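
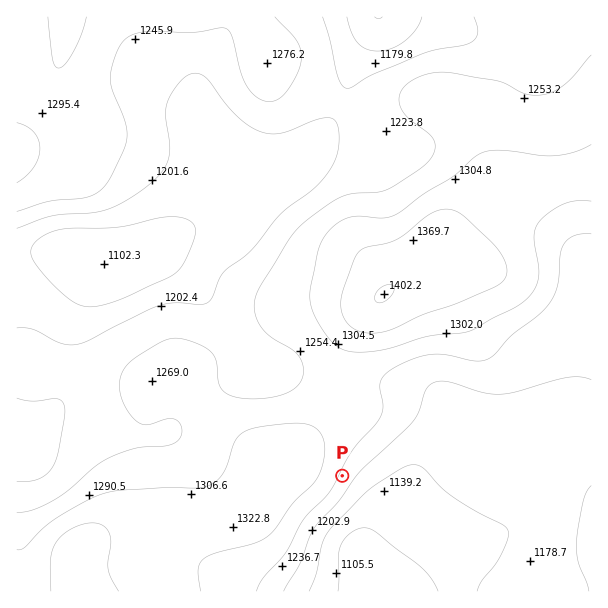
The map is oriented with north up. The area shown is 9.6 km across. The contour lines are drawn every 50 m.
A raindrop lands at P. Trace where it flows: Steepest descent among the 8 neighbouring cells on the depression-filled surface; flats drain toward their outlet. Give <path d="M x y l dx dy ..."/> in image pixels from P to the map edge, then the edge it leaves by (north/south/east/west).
<path d="M342 476l27 27 0 67 6 11 2 10"/>
exit: south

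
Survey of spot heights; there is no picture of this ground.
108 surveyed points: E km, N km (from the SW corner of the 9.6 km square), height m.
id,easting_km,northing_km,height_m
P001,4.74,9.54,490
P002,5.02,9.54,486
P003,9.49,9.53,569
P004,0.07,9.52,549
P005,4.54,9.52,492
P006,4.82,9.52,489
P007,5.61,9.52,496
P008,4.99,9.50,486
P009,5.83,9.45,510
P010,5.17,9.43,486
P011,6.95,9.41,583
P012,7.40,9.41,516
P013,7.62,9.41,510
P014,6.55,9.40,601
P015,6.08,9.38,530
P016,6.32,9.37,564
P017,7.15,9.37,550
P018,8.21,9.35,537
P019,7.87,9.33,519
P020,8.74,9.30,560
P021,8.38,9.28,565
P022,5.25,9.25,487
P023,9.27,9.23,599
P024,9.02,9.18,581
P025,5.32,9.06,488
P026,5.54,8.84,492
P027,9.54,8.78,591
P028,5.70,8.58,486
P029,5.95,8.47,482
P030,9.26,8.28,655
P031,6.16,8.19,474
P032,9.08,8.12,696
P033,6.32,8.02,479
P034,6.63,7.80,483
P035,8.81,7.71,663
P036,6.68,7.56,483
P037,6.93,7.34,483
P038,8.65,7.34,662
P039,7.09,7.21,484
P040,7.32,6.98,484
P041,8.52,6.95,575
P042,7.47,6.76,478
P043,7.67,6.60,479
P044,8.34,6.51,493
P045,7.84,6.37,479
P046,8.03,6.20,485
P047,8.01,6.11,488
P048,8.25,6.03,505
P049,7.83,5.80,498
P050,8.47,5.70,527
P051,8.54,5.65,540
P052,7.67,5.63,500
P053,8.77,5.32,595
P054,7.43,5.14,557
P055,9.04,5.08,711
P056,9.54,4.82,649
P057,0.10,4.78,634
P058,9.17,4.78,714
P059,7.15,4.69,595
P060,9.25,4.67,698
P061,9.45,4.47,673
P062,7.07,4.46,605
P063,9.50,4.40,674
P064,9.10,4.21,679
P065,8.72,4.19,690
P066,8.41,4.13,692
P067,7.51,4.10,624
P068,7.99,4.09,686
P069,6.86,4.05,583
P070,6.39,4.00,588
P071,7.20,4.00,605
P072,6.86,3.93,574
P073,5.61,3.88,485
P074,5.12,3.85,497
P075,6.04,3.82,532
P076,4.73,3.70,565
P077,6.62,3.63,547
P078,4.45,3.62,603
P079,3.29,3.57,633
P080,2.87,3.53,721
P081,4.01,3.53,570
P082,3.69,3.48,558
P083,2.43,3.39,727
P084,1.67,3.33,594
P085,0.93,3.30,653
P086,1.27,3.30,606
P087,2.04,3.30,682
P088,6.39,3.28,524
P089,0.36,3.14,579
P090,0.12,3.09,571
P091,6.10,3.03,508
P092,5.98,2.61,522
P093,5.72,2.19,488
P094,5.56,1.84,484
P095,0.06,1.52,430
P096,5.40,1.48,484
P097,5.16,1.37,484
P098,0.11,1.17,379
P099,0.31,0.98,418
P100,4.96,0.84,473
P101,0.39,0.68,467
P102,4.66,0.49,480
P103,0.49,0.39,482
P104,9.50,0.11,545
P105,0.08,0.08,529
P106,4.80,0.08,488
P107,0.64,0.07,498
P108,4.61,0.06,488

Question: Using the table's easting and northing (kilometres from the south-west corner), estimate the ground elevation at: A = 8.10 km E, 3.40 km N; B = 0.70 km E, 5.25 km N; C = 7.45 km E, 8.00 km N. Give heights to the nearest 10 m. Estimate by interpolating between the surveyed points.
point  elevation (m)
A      610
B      660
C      520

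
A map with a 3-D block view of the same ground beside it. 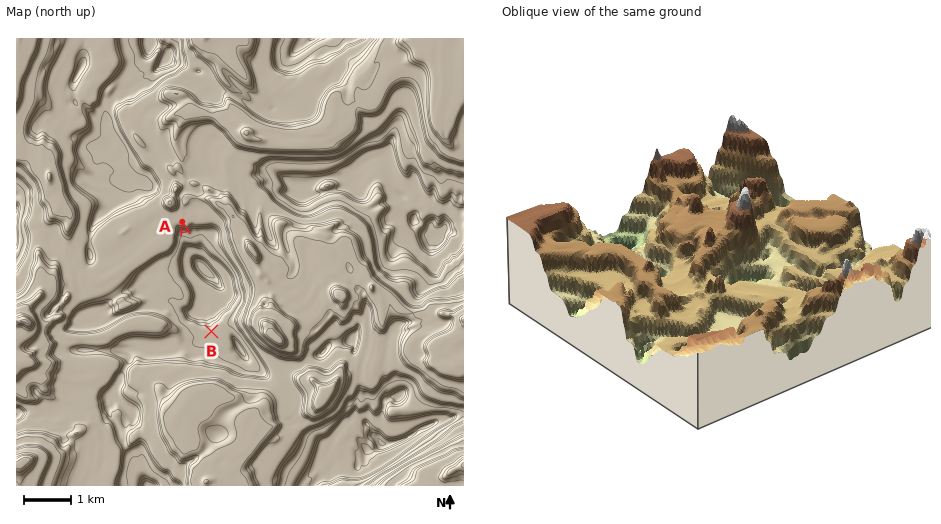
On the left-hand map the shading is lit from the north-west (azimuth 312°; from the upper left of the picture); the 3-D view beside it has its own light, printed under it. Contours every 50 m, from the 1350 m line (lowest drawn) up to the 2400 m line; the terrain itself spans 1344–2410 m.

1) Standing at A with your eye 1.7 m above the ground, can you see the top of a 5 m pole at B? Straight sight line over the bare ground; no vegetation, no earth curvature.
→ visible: true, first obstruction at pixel None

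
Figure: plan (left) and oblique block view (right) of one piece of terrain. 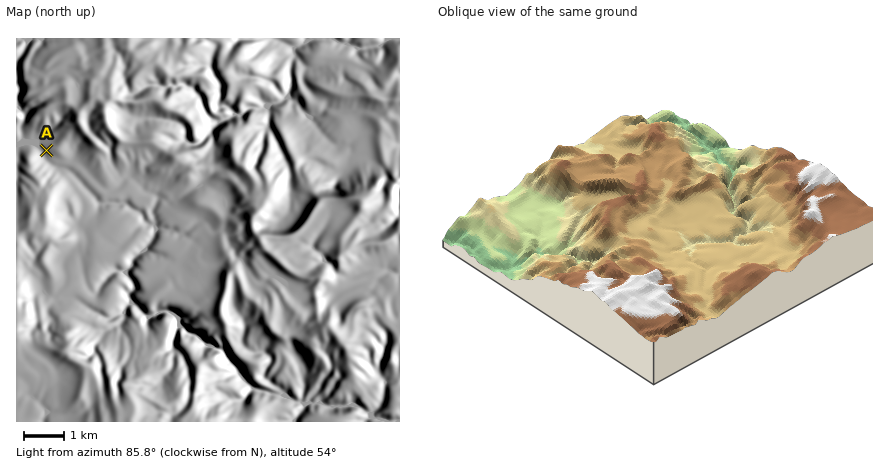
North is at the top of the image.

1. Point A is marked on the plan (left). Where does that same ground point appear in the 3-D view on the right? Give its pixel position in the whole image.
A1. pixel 704 303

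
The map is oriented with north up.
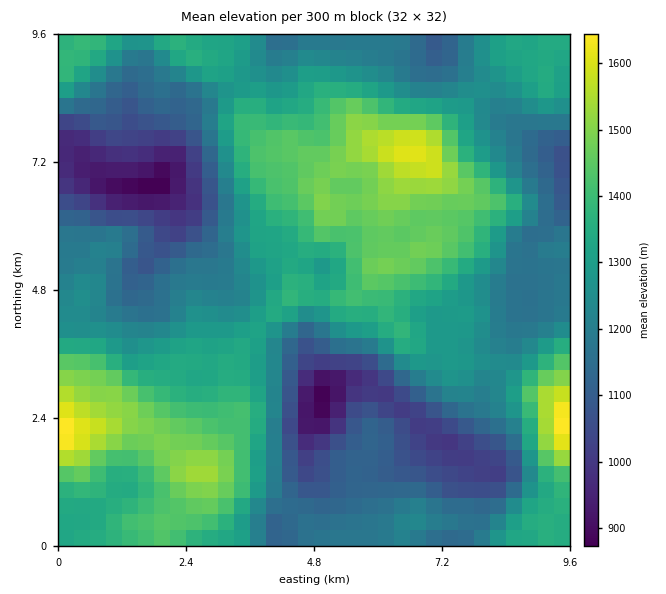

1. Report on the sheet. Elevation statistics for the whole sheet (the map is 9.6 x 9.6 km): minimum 860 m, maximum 1670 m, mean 1260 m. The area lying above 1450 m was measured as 13.1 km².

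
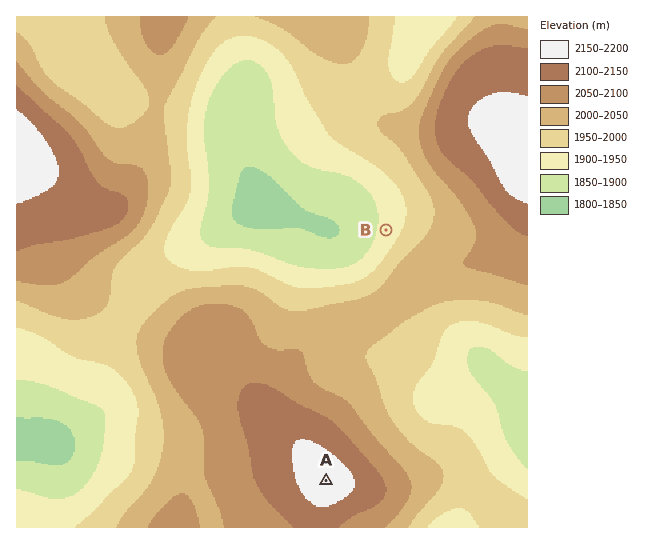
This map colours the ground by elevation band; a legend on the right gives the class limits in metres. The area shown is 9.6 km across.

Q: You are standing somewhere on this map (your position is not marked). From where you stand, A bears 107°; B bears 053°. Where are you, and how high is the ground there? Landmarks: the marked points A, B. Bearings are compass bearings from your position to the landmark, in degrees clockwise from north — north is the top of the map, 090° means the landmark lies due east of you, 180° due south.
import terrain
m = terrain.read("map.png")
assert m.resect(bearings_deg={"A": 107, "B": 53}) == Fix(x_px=132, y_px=421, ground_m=1940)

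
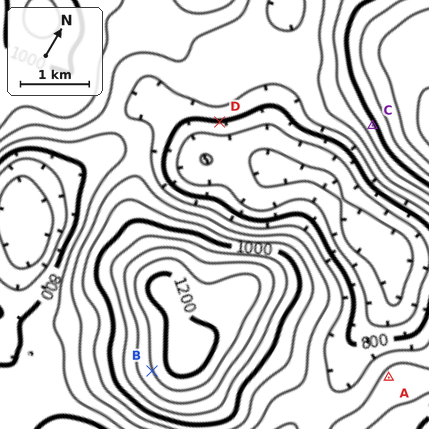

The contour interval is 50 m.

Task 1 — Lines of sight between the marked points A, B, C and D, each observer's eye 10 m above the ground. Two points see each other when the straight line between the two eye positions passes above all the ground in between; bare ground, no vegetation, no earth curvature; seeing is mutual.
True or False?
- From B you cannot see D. True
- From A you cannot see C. False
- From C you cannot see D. False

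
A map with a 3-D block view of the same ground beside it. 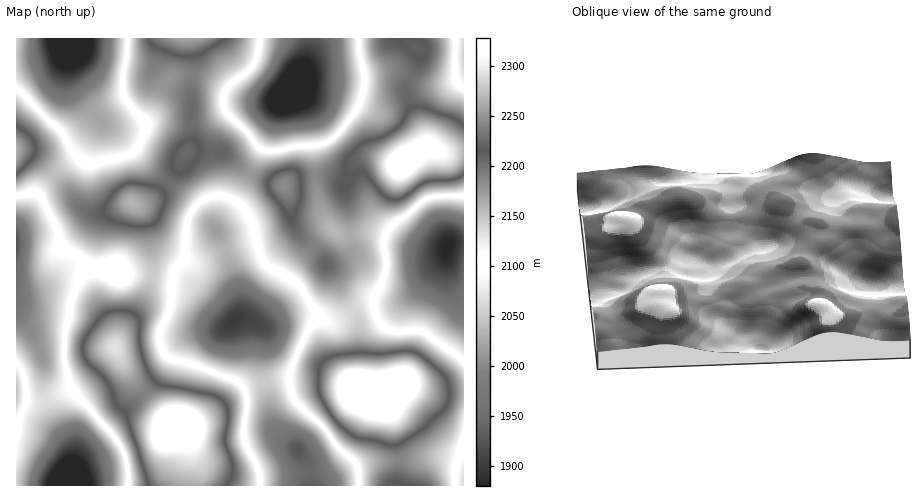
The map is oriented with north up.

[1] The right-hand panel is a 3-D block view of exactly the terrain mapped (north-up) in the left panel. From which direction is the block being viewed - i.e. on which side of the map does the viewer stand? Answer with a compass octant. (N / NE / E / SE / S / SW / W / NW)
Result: E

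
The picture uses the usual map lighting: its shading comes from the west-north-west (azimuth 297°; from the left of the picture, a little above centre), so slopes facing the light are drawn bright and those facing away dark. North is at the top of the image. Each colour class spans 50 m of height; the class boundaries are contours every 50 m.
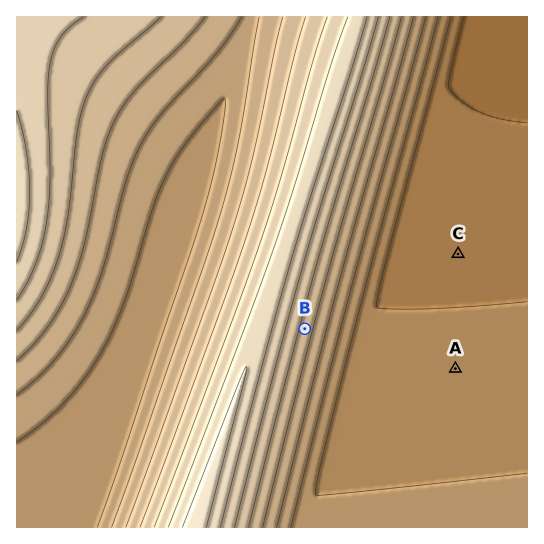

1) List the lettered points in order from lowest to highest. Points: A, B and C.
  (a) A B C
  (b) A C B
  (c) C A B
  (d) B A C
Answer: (c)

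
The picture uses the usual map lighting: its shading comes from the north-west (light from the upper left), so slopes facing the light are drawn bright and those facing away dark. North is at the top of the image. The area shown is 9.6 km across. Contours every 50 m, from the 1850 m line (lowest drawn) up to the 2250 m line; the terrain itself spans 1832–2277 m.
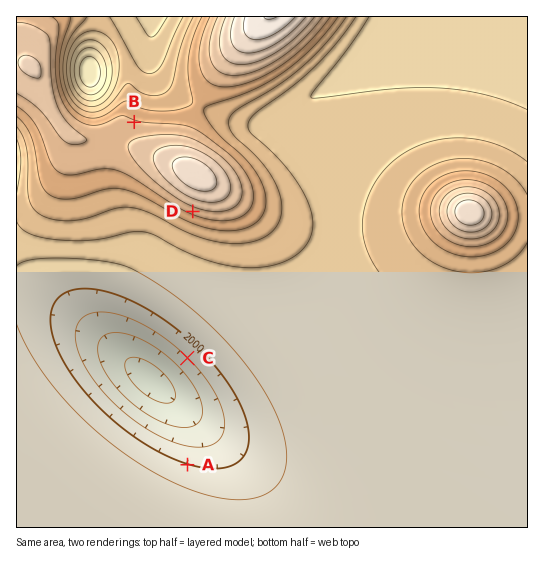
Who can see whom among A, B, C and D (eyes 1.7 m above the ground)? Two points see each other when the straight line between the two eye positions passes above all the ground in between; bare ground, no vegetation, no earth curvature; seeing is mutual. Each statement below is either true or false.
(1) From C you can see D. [false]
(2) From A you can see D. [true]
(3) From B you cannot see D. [true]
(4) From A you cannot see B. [true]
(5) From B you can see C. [false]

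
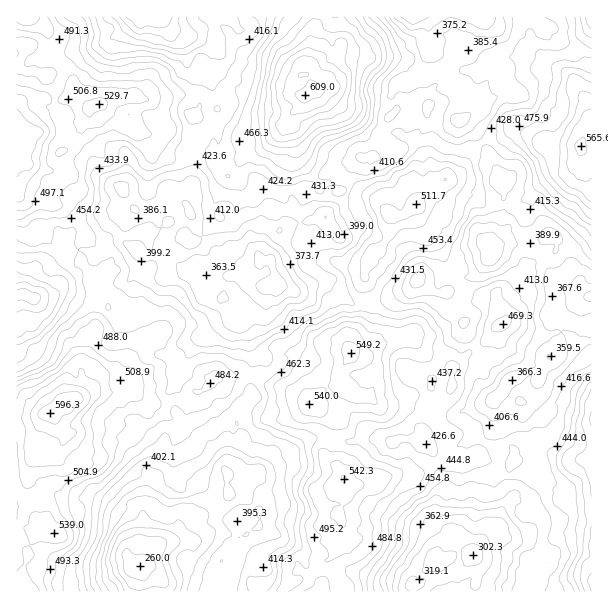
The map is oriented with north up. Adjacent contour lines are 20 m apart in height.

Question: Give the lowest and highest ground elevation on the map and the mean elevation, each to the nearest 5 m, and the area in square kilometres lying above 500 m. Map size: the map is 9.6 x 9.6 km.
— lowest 260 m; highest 610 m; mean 440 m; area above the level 15.1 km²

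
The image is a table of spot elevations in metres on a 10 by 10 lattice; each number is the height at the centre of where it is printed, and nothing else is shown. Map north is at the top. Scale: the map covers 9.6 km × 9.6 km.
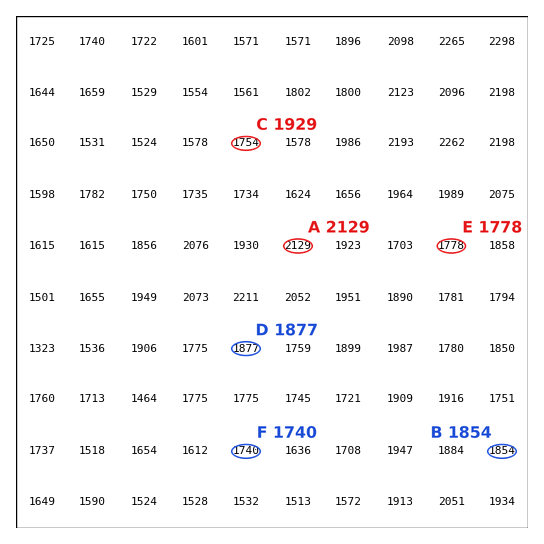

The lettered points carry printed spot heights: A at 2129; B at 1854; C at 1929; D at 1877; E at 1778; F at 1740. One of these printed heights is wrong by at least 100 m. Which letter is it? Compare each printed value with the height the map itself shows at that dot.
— C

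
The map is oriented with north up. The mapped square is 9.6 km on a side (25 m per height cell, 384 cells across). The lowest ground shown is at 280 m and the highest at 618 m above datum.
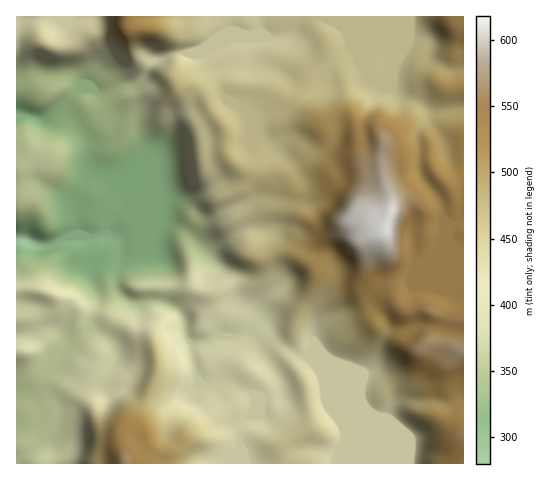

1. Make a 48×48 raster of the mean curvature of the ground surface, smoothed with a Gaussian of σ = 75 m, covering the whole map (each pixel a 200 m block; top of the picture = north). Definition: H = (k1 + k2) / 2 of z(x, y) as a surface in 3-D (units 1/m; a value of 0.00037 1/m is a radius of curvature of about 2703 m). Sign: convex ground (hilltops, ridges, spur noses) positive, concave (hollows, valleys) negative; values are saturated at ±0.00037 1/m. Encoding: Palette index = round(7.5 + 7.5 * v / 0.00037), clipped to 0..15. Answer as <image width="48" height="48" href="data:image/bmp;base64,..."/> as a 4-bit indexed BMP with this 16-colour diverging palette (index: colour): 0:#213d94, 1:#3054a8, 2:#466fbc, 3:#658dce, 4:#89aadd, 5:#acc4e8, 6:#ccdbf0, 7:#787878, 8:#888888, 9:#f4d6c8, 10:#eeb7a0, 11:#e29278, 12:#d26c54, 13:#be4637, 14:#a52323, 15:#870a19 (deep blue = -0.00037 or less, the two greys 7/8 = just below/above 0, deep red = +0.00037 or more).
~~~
<image width="48" height="48" href="data:image/bmp;base64,Qk32BAAAAAAAAHYAAAAoAAAAMAAAADAAAAABAAQAAAAAAIAEAAATCwAAEwsAABAAAAAAAAAAlD0hAKhUMAC8b0YAzo1lAN2qiQDoxKwA8NvMAHh4eACIiIgAyNb0AKC37gB4kuIAVGzSADdGvgAjI6UAGQqHAGrJiH3Vv8dliVElZ3VniJqVd3h3dyXKeIZmVBXHzpaZvKZWd2aKp1VmV3d3dyKbqZhlVRPJ23i1a/24d3iqupiaV3d3dxCM3Hd3ZjXZ2nrVXPyGVomGebzbV3d3dABZzXh3ZUj677vEabl3ZWZWdou2V3d3Qmq6mYh4ZErlju2iJVRpmXdndntzd3dUOe/ZZ4h4VWqhF5ukIjV3iod4ZZxGd3WJRoZDNGZ3eZdjIirnU0Z3eHZ3RbxHd3W7ZWhnhHd4mXdmdif6dkVmZniXRcxXd3WKiIiJhXd3d4h3iWTummWHZ6uVSNhXd3RFZ3V7pXdVZ5mGRWXPiVaoialke5V3dUMiWKiLuO2FVnioQ2bfZ0mpmYdWqGd1RGYxXP13m/6oZWmoM3j+ZhZ4iHZodnZVmZlTrv+4q0V5ZWd1Rpr8VTZUVWZ2e5NHupqkiHzZdWZmRYZWm7rbcl2mZ3ZkjqNHiIz1IxRURcuZdZdry4atwiyoiIdTXMVFZnu0e1SarGdpt7t7uESGIVmpdmZVasdmU1lmz877dkRr/upHgQAQFne7dEVXiLpoiJdp2Gh0Rc7//9UnZe7LvNzOyHh2RJx2ethopUVWZ5q5VVI5e//9u+p5qYiXMF6mV9pVdXd3d0Z2IUVXVVVDFNp1M1eHQW7HNLtVZGd3d6mahWd3VFQyBLhBKe/IeM2mEZt5xkd3d8hpupiZdndlSbUQf//LzadjFsqM5Udnd1AAJnaIhoh1bJMhWrl3iYeGXfqu0jp3dwB6U0RVVoh2eVRnZGVDRneaqqq/wBqWeYW+p2eXaIh2Vnd96VRDNFmL/IiewBh1d8erd3iYeIh2V7U2rKmIiala/qmN9SqVdtq4VniId3h3VnW7VWiqmHMSbsl6922Ul7umRXiYd3h3UyS/2WRmZnZSOshZyKozt5h1VniHeId3Q1ZViqd4iYeIZYdrp5MZ1oZpl2Z3d3d2RK+0NpmqqWWKdYiNdTCPpriLyEVmdnd2NJ/Xi7mJqGeaZqisdxP7RpmaylV4h2Z1I5+43HdlVXiIebeqiiTVKImb23V5qXVUEo+Z10Z1RoZVarWbqzXEOKuaqHZnipVDEo53t1d2VmV2OcOvuTfEWcx1ZmaIeZZmE6xo2Gd4hmi5N8XfuDeXm5YUdmiYaIabNNpsx3doqavKV7n9q5RJqgAjZ3mXZ2SNZIardXdmZ5vLrMSraLUkREnZNZuYiHRcyVa3Vmd3d3iHncIDI2NFQ4nNpWdVerp4/3i2Z3eJmHVEWGMjNGaLuZmaykVGUiaI78qHm6qqhndUaFVnVZm9zFZTRURWZTAv+phmeHd2Zoh2iGiHZonLZjMSIRMyNsga7XeHZlVmeal2iGeHdph1M2da2oUiKPkABTRpmHeIiJiYd3d3dYhYqG7///tzHOACIiRWeIeJh2erdnd3dldGt138ic7Wn/i/66lGdmZlVVabh3d3d1USqlnGNIqn////2JqGZndndmiYZ3d3d1VI3ERmZlQAn7ZnRGiIiJh5mXh2d3d3d0au6Q=="/>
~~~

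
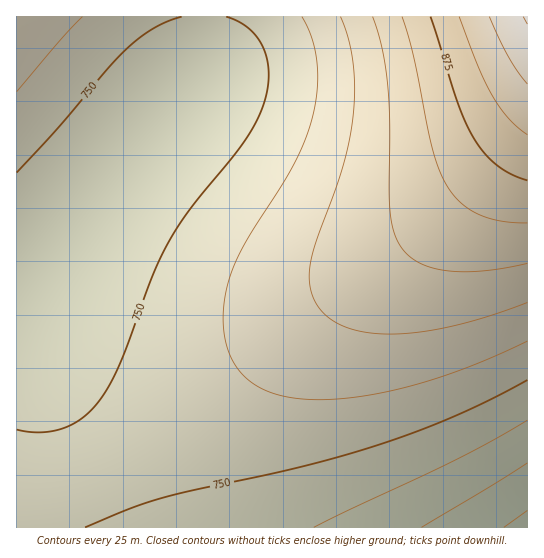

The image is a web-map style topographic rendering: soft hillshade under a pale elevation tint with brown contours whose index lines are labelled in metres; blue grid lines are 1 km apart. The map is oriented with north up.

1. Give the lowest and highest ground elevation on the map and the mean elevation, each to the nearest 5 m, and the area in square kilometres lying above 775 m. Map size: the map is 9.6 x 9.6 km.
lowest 665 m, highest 955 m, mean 775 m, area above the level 33.9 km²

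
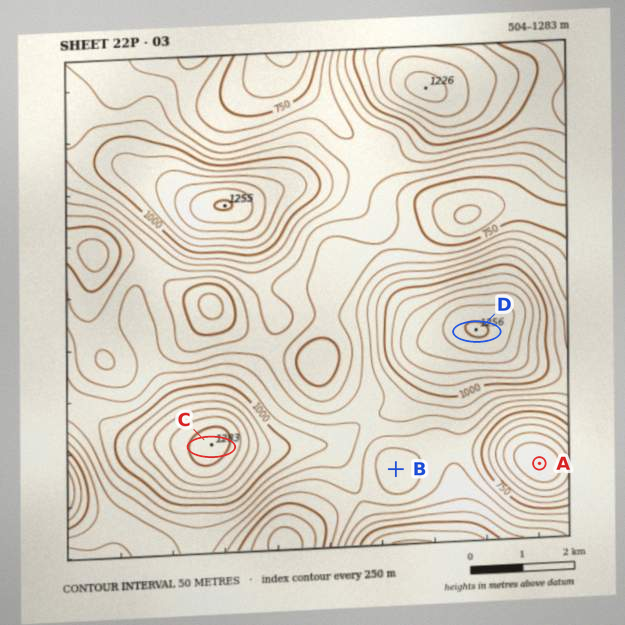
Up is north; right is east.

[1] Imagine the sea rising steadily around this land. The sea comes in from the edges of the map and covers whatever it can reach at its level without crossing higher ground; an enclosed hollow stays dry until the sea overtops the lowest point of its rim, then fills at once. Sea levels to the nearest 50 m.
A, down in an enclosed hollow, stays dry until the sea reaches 600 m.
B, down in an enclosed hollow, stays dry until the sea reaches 850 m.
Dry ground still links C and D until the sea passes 900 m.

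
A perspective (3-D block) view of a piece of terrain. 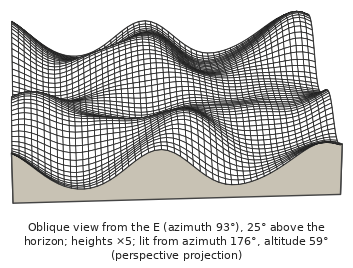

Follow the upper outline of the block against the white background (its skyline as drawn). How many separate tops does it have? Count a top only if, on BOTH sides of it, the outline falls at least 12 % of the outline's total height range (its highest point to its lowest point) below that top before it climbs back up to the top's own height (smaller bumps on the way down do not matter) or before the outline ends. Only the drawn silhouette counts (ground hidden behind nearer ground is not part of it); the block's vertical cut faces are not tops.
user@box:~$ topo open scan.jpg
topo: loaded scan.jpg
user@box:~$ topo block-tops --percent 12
5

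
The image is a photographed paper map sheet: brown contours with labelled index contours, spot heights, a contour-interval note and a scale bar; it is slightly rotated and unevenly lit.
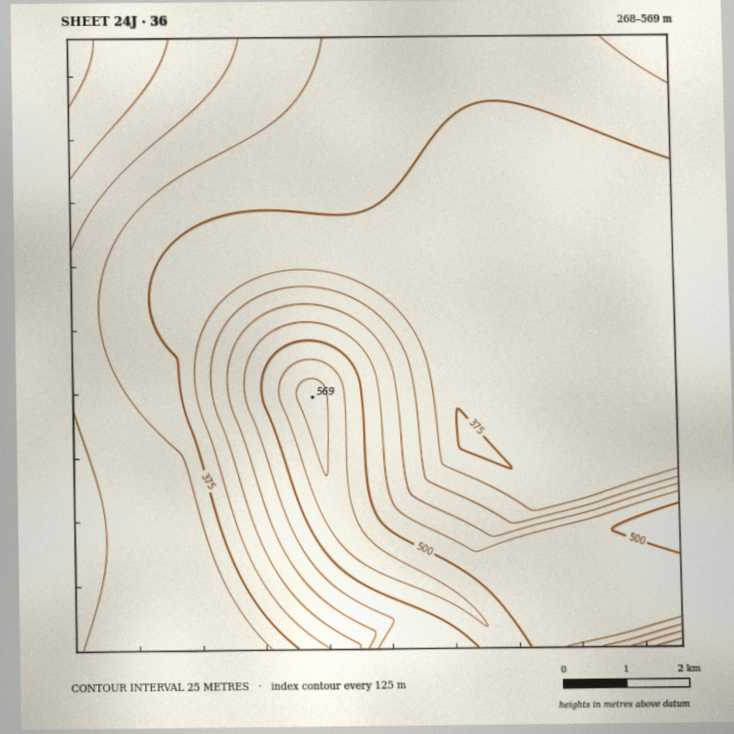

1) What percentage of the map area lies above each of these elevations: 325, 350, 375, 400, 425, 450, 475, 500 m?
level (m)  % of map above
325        94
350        80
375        62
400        30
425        26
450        21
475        17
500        8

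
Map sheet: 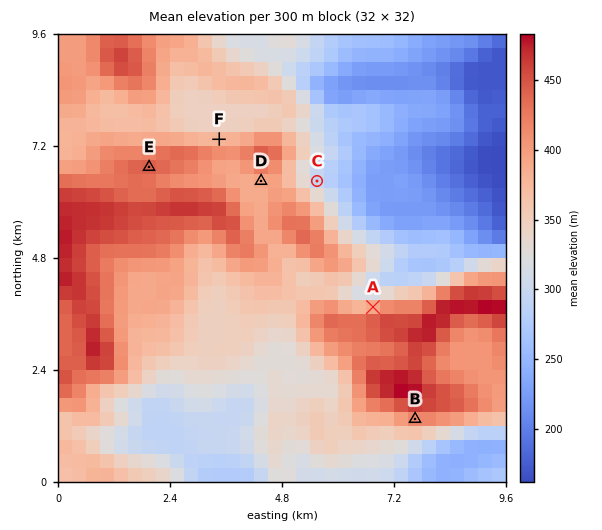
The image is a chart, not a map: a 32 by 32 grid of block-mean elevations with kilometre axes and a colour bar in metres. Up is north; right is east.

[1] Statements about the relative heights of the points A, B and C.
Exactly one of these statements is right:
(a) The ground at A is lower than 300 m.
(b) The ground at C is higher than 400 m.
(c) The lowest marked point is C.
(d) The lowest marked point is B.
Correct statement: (c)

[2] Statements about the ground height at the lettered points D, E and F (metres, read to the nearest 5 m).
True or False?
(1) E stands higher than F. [True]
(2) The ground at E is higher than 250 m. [True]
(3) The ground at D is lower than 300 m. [False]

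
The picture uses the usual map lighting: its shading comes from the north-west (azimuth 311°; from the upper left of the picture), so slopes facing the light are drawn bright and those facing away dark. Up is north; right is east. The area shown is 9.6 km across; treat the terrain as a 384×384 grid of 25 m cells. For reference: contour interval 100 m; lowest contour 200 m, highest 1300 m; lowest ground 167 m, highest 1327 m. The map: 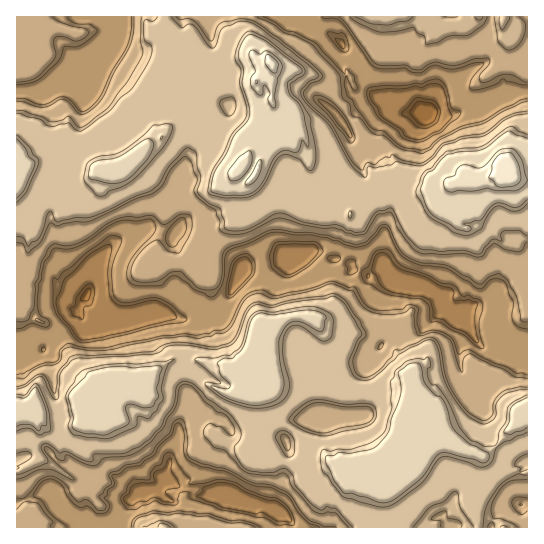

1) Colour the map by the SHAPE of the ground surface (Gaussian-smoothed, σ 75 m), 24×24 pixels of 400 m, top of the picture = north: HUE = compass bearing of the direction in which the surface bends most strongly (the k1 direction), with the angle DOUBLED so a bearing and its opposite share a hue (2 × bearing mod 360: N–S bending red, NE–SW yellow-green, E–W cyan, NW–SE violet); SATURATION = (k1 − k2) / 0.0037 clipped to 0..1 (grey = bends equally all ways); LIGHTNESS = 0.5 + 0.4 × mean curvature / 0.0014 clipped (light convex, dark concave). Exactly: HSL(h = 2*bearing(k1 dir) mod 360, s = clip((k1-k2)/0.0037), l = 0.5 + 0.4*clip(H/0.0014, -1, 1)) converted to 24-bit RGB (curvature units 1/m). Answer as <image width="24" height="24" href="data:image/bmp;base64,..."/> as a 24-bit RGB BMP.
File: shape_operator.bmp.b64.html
<image width="24" height="24" href="data:image/bmp;base64,Qk32BgAAAAAAADYAAAAoAAAAGAAAABgAAAABABgAAAAAAMAGAAATCwAAEwsAAAAAAAAAAAAAx4+0V9eYZx8wiFIlJth6Ieb5ldCQ0kCkXWXZc8DOnJ5AhDwZLwQW3iAjS6fNdOO9pZk9aY4zwn6MO2kiWB0+4vC+BqyGoBebev8FKwsZ1yIxpPXDxNYXCSsIS14JvIgHgXEBLSEGLxEEaEYULUp8nt+sjkjO3G5Nga/W3a/kH5M4i2O9MYu2vqyJtn4iVSoM9mmtF1qvOvyIl4sl4igroDYeGbFGWxo721g9ljKqnnq/q8XiDbHphceQnCfGl8KigYOIgnyD1qG/H5Z7e11KhWgr11U/RVrmVtEewgB55Rzj3XtzzzSc2J3VQaNqAiBw47nrVzXco+joiaShAkXdxlxWXezNa0/bvXjWqoCbhIGA2WS3QYTk0PD70h31mZAoUBuPT/rP6hbWcofcpnPfNNKo2ZeeAR8ycehnZOzQu0sSpJt6AG/KQv6bGmGc1XQ0gCGn21hahYF/g4h/ddyHOhqa0xP59oyduKjkJDn23BGNmZVzm557wyajwN2MDnDJgS4zZCIVm94goMAkjcgZWzkSUEYbe4ENBjQDZNYuqZOEk7iUcdC1OxA2Jh6D9NHk8Ia1UwCFqeKAxZaujXSUgn2a2tKOgQ2FFk6wboH8m8PanY+1lbPhbUvDkZ3Wmr7bl5LzPzWqwc+Ld91wZB9fhF6AJJ5WPsVcFlAUowC4lN6hm8Tjta7inpjg9s7sYyDXQFrlsdX1tILBi5SActk0cF98gYR4idpCDSYmQlHM8+PY1JRqFhFnrt7iU8njZj4ejJBoHVA8SP88Tmw9iGhdlnJjqUquvq/hdKPSUjmA4y+GtqKFsqgcc0Zajr812pV9Hl9pIHo7Or0c9tXaFz3SoQAboWA/g39uJdlAcfvEI2WzdTshRl0fQF0aW3ceUy0GZlsYFUwaYUih89jj9o//Nmvz1vXxb9fDVyfliovWhOxMJoAMbB0ghw96r6hz2TRy1uOwcJUgZy8RJwiYzCRf3dwmUGAUSd6CkW05D7s9GKPFo9x7Xk+gt6DS4Xa12outH0F7Lbib75GlpxePlCQ1FGwXkbVDy85E2b+RlyyfTI4oB2uygEnV52Cif+PYFCJEjOHOxO2wADEz9KAOD6ZysmIXhaMetU8lt8MYOxYSLxsEdjYMkZYq1u+eDCFDhtqHzKM8TiGE3WU8FEwuJKCxb4jgyZjHioD7g52P5al4CA8ryv+MHCQPFk8O6VosbSwW+NkXKQonwYmMg6tUKr9PiMojLGylcJM9zemHJRqwwXrcx3SUBj4pI48p/c1SChYpzJOF5CFnv4dXYpYdWRokWFUkZoQdsYBGTt9FDQtnruKzkJLU4za3auhoIUXczinUaZt18RjolU7b5HGBOpF5HbQ0GOpLEB+oc80numojxrLc1JrkPk/ZqLzloq3fpszp5obJBkR4es1t0CBkn9rX4qu2FCZFT8wdHY1vcG2VkXeSrENPzl1iIrzDIaE2Xm+UtQ/Z7NeNysYhHYo6eHydiHp4d4N4dpVnmHKdfY3FTyaNu9yUq2Q1mJQ0xRuXreCAxEfcNF5zUlyC16HqxLXiWJrb36RjFEBEGmN55Jvc1qXp5pahLVdfpmtEYpaEfciqdlPeppDHI5Do3Y/vpZrxqp3z0LXrzezve7neaDeKcYiFI6o8Qx3A9rjjz1bZaR3MJtGKHnVt4saf02Kabhmoje6XQ3KnEoXuPVsjYuBXPVuROTeX0rXnbTW334jM42CUoCpqdpzUjLLaxHDckG96ImYv86avZjTPb4aSNHR75IhwmWxxj4OYqNKLaerMMwAziva2tMt5HWRbLGRusbNacFCcvnKR46lxmrzYqSeep+RMGiVZ4Yauk32NaYpQr1NeZomFNqJFOhAl2KJaZsSEpOjJMwAZaP+LrMAvaBQbSDwNHyYNt80LQ2ocGmcc1X6GODgAGkYPlkojIlFOjMA804Kaj4OAY3mAtnhxplmpMB+z4PKafeslLQwGAffLjeMPpwc5nHsf0CNWF3OBbtxp4UVxOWYlNToDy7LdL9yoTn90aIKAH6Cvlkinx4+IdICCqJ5vcWCKHCV/9eGussL8z9P7bZjupiuxnRZd3EthqW7mIzDTgeIuAF0n94XGg7PSaX+C0Z6FeRlAMoo/JFpYsStwvdFvd4uMecaejx3EYb3jvvfIpVqSyjB/r1UjMwAof+V0opZddVmK02RQSZk/V2XSwS6nU9RBS0R+cNGwcrj49k33VliGJUaM8N/Wab3Y3zZWGsjBgOzFuJl4jid3aBoTaBAIXSiVvd1QYcyeNaKHm9rclXLg5XdIDKPoqcnm"/>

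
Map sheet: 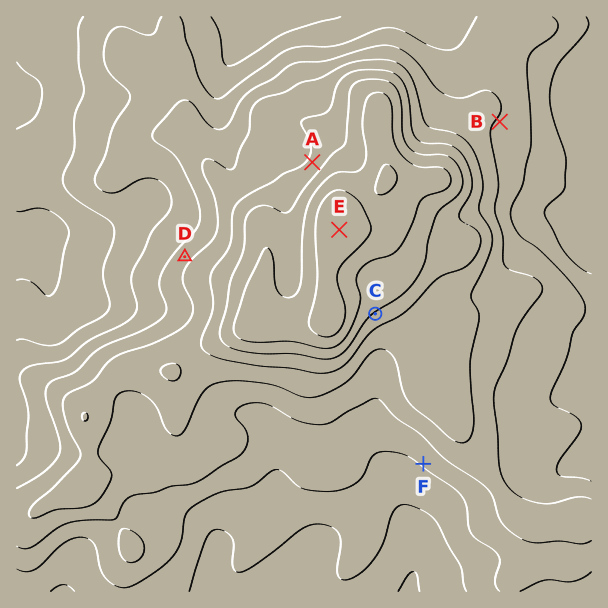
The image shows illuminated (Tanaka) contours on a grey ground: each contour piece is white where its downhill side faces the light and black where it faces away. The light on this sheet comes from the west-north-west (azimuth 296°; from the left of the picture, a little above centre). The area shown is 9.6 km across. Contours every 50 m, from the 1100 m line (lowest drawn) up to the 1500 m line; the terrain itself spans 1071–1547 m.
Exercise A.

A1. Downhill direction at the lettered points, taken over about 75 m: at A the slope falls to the NW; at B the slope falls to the SE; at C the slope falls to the SE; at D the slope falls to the NW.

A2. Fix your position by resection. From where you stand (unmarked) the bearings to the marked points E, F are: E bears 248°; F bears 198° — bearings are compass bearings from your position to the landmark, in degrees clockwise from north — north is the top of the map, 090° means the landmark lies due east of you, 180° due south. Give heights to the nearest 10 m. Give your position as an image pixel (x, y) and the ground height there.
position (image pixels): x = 523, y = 155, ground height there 1210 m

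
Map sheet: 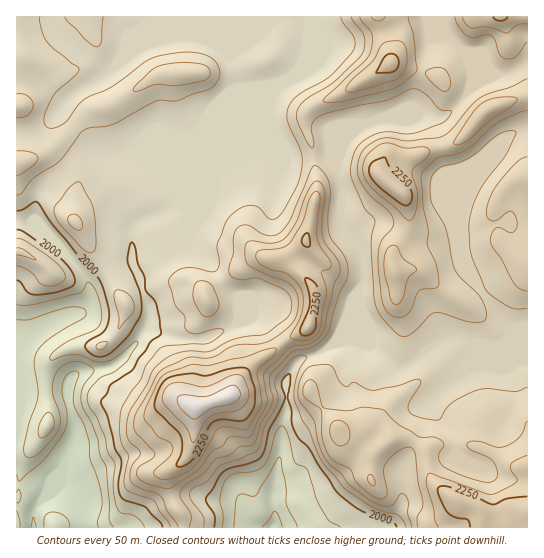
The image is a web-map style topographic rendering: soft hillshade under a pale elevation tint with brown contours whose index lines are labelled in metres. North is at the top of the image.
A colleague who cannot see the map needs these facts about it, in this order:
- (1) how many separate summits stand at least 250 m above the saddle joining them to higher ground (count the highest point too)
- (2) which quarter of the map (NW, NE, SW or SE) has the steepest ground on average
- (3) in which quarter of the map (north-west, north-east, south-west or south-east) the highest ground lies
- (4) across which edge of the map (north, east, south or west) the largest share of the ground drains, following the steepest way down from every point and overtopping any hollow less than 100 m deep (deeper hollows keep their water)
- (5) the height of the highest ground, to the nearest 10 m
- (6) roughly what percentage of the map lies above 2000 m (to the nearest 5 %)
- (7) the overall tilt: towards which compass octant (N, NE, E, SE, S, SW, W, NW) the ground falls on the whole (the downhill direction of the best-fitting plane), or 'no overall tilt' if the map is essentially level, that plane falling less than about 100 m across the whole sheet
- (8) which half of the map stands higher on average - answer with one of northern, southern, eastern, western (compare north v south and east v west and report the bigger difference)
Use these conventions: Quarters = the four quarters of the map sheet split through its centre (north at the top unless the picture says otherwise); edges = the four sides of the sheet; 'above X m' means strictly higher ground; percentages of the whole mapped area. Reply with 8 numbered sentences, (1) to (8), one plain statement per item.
(1) There is 1 summit with 250 m or more of prominence.
(2) The steepest ground, on average, is in the south-west quarter.
(3) The highest point lies in the south-west quarter of the map.
(4) The largest share of the runoff leaves by the southern edge.
(5) The highest ground is at about 2380 m.
(6) Ground above 2000 m makes up about 85 % of the sheet.
(7) The general tilt is down to the west (the land rises towards the east).
(8) The eastern half stands higher on average than the western half.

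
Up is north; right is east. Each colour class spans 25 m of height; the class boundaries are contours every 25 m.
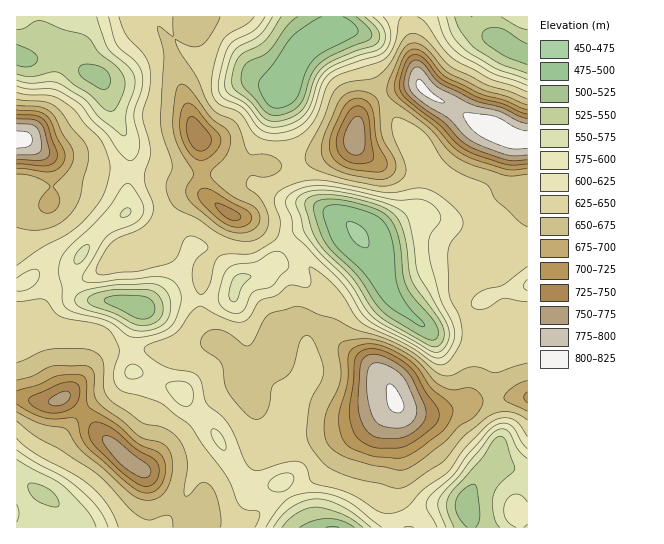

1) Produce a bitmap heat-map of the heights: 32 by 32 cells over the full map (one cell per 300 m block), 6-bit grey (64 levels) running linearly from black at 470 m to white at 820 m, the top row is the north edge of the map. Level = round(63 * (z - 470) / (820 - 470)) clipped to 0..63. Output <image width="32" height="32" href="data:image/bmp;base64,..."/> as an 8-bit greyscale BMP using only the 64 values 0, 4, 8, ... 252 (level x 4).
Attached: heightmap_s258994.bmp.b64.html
<image width="32" height="32" href="data:image/bmp;base64,Qk02CAAAAAAAADYEAAAoAAAAIAAAACAAAAABAAgAAAAAAAAEAAATCwAAEwsAAAABAAAAAAAAAAAAAAEBAQACAgIAAwMDAAQEBAAFBQUABgYGAAcHBwAICAgACQkJAAoKCgALCwsADAwMAA0NDQAODg4ADw8PABAQEAAREREAEhISABMTEwAUFBQAFRUVABYWFgAXFxcAGBgYABkZGQAaGhoAGxsbABwcHAAdHR0AHh4eAB8fHwAgICAAISEhACIiIgAjIyMAJCQkACUlJQAmJiYAJycnACgoKAApKSkAKioqACsrKwAsLCwALS0tAC4uLgAvLy8AMDAwADExMQAyMjIAMzMzADQ0NAA1NTUANjY2ADc3NwA4ODgAOTk5ADo6OgA7OzsAPDw8AD09PQA+Pj4APz8/AEBAQABBQUEAQkJCAENDQwBEREQARUVFAEZGRgBHR0cASEhIAElJSQBKSkoAS0tLAExMTABNTU0ATk5OAE9PTwBQUFAAUVFRAFJSUgBTU1MAVFRUAFVVVQBWVlYAV1dXAFhYWABZWVkAWlpaAFtbWwBcXFwAXV1dAF5eXgBfX18AYGBgAGFhYQBiYmIAY2NjAGRkZABlZWUAZmZmAGdnZwBoaGgAaWlpAGpqagBra2sAbGxsAG1tbQBubm4Ab29vAHBwcABxcXEAcnJyAHNzcwB0dHQAdXV1AHZ2dgB3d3cAeHh4AHl5eQB6enoAe3t7AHx8fAB9fX0Afn5+AH9/fwCAgIAAgYGBAIKCggCDg4MAhISEAIWFhQCGhoYAh4eHAIiIiACJiYkAioqKAIuLiwCMjIwAjY2NAI6OjgCPj48AkJCQAJGRkQCSkpIAk5OTAJSUlACVlZUAlpaWAJeXlwCYmJgAmZmZAJqamgCbm5sAnJycAJ2dnQCenp4An5+fAKCgoAChoaEAoqKiAKOjowCkpKQApaWlAKampgCnp6cAqKioAKmpqQCqqqoAq6urAKysrACtra0Arq6uAK+vrwCwsLAAsbGxALKysgCzs7MAtLS0ALW1tQC2trYAt7e3ALi4uAC5ubkAurq6ALu7uwC8vLwAvb29AL6+vgC/v78AwMDAAMHBwQDCwsIAw8PDAMTExADFxcUAxsbGAMfHxwDIyMgAycnJAMrKygDLy8sAzMzMAM3NzQDOzs4Az8/PANDQ0ADR0dEA0tLSANPT0wDU1NQA1dXVANbW1gDX19cA2NjYANnZ2QDa2toA29vbANzc3ADd3d0A3t7eAN/f3wDg4OAA4eHhAOLi4gDj4+MA5OTkAOXl5QDm5uYA5+fnAOjo6ADp6ekA6urqAOvr6wDs7OwA7e3tAO7u7gDv7+8A8PDwAPHx8QDy8vIA8/PzAPT09AD19fUA9vb2APf39wD4+PgA+fn5APr6+gD7+/sA/Pz8AP39/QD+/v4A////AERAQEBIXHSAgICEjIR8dGhINCgkLEhgbGxoUDAkMEhQRDw4RFRsfIiMiISIhHRsaGBMQERUaHR4cGBIKCA0SFA8OEBUaHyQqLCUhISAcGhgXGBkbHR8gICAcFw4KDRAREBMYHB8kLTMxKCEgHhobGxkZHSAhIiMkJCEeFw4MDg8XHB8hJS00Mi0mIR4aGR0fHh4fIiUoKiopJiIdFA0NEh0gIiUsMjApJSMfHBgaHyAgICElKi4xMjAsJyIcEw8XIiUnKC0tKCIgHx0aGR0gICAgISYrMTY4NzIsJyMcFxwqLjEuKiUhHx4cGBodHyEhICAhJSszOTs6My0pJyMiJSstMTEpIR0bGhgWGh8hIiEgICAjKTM5PDgvKCYmJCQnJCYpKicgGhcYGRodICEiISEgICEnMjk5NCkhISIhISMhIiMjIyAbGRseHx8gISEiIiAgIicxNTIqHxkeICAgICAgICAgHxsaHB4fICEhICIiISAiJSkpIxoQDxofICAgICAfHh4cFhESFx0fIB8eISIhISIhHxoSCgcMGR4fHyAfHhwYFBEMCAoSGh0bFxofISEgIB4YDgcFCRMbHR0eHxobGRQQDAoKDBMYHBgTFhsdHh4eGxEHBAgPFx0cGxwaFxgYFhgYFxYVFxodGhQTFRgbHBwVCgQEDBQZHh8eHRobGBgUFx0eHh0cGxwbGBcVFhobFQsEAgQOFhoeHyAfHh8cGhYUGh8fHh4cHB0dHhsZGhULBAEBBQ8WGh0fICAgICAeGxcWGRweHh0dISUlIRwWDwYBAQIHERYZGx4fICAiIyMgHBcUFhwfICMqLioiGxUMBAIDBg0TFRgbHh8gISIlJSIfGxYWHCAjKSwoJCAaFA0KCw4TFxcYGx4fICEhIiQlIiAdGBkeISQnJiIgIB4bGRkcHyEhHh0eHyAhIiIqLCokIB0ZGR0gIyclIyEhICAgIygrKyYgHh8hJCcqKzg2LiUgHRcXHCAnLSkkICAfHyIoMDIsJB4dISgvNDg5PDcqIh4ZFBYdIiswKyQeGhkbICgyNCohHiAnMjk8PT0zMCUfGRMRGB8jLCwkIBoQDhIaIy4yKCEhKDI5PD06NSQjHxoTDg8XHiMpJR0YEQgECBQgKCwmJCs2Ojo2Mi0nFxcWEQwKDRQdIiUhGRAJBAIEDxwiJCMoNTs2LygjHxsNDQ4MCQoOFR0hIh8aDwgGAgIKFRsdHyUzNioiHhgTEAkKDAsMDxQZHiEgIBwTDAoFAgQJDxQXHywrIRoUDgoJDAwMDQ4TGR0gICEhHhkUDwkEAgMFCQ4ZIiEbEw0JCAoPDg8QERUbHyAgIiMhHhsVDQgFAwQIEBkeHBcPCwsMEA="/>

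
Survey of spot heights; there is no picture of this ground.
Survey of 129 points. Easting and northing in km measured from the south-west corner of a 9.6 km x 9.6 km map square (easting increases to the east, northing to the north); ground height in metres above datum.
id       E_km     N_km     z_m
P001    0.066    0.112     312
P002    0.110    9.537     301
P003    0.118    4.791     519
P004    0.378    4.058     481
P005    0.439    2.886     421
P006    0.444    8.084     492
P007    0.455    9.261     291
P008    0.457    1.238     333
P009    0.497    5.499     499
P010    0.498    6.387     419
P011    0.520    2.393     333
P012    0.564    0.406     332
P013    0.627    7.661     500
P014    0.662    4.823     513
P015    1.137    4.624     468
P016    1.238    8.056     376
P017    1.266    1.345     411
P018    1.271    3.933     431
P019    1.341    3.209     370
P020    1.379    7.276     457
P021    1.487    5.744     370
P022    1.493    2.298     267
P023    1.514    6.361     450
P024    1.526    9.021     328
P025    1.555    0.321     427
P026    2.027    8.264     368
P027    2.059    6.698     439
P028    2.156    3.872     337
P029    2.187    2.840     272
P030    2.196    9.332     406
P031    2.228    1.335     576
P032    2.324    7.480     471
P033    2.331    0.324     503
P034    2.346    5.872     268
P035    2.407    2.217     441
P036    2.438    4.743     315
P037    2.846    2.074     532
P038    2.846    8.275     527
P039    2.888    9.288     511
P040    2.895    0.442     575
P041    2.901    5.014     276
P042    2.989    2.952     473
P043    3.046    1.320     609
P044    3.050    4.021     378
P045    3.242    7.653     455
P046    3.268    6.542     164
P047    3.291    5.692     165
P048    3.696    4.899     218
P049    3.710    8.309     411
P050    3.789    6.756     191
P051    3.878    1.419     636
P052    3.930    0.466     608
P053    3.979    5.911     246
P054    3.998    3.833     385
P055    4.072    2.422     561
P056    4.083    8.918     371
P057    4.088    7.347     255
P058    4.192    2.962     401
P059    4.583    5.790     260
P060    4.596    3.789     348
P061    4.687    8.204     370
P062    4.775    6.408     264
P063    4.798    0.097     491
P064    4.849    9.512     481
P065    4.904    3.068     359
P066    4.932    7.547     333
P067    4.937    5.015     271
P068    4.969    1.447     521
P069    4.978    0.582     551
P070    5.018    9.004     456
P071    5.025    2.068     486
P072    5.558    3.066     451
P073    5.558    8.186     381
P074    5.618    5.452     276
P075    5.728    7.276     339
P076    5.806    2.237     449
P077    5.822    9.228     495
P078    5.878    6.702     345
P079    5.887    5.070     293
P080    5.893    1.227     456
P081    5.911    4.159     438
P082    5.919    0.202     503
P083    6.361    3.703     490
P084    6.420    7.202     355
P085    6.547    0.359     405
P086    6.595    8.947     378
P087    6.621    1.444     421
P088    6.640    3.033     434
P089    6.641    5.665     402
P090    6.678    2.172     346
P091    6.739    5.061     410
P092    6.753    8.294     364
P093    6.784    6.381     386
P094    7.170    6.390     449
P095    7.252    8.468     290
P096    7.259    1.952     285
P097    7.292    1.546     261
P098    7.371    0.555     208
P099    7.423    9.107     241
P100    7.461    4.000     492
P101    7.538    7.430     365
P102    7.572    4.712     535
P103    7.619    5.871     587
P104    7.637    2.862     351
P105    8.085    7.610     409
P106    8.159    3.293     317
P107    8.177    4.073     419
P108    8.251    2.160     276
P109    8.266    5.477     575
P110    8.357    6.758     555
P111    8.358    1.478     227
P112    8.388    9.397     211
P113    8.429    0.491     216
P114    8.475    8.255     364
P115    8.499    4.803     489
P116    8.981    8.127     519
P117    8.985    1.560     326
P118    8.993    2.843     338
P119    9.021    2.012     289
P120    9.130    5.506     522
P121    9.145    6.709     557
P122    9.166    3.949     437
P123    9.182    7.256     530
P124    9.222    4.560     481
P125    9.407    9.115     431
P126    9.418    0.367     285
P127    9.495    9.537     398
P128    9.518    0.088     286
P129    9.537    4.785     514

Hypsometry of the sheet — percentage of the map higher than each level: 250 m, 93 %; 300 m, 81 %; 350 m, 66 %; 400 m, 48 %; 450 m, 34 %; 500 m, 19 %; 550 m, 9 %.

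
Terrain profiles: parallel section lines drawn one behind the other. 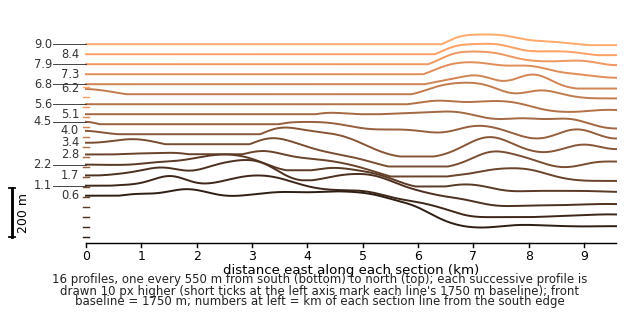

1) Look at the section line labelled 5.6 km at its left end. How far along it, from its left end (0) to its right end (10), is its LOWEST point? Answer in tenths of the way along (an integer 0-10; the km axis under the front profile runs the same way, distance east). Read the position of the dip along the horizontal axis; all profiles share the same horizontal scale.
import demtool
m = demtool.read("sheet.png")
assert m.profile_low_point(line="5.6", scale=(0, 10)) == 9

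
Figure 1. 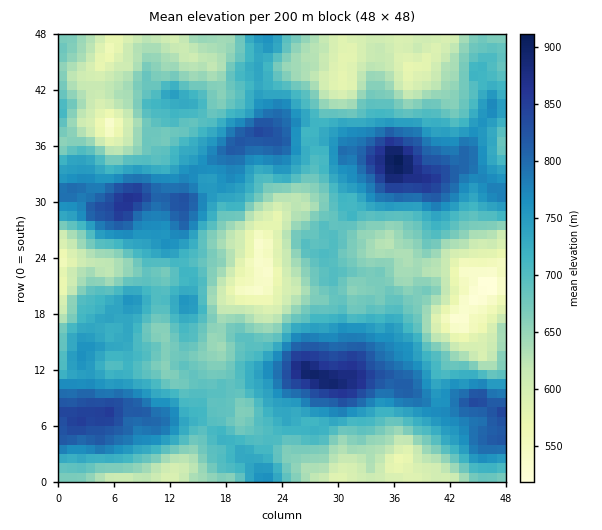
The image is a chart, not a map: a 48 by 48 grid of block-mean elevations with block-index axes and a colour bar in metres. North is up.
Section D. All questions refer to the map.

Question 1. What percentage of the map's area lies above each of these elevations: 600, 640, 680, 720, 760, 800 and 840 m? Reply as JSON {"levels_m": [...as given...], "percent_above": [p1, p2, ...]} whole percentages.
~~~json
{"levels_m": [600, 640, 680, 720, 760, 800, 840], "percent_above": [90, 77, 60, 38, 23, 12, 4]}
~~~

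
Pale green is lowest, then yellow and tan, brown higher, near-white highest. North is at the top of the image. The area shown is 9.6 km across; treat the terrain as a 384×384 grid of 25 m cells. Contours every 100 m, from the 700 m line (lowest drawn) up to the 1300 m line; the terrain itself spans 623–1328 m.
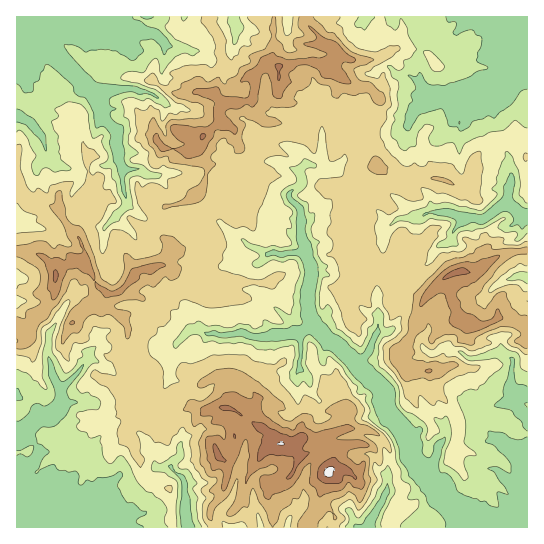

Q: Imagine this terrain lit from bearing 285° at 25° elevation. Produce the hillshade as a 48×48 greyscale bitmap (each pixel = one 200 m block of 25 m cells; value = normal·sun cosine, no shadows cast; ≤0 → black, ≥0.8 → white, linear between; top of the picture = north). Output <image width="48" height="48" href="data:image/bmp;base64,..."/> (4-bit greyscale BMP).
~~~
<image width="48" height="48" href="data:image/bmp;base64,Qk32BAAAAAAAAHYAAAAoAAAAMAAAADAAAAABAAQAAAAAAIAEAAATCwAAEwsAABAAAAAAAAAAAAAAABEREQAiIiIAMzMzAERERABVVVUAZmZmAHd3dwCIiIgAmZmZAKqqqgC7u7sAzMzMAN3d3QDu7u4A////AIiZmZiImrxS35RXmUfoJAAs5kZ1Rnd3iGeImZiJmaxT75hzilPMUQMF+kRUWIh3Z3d3eIiamZpC38aWmUN8cRUAvWMliZhlVXiIiHeKqpoz3+Z4q1JakxQATWFHqoZlVamIiIZ6y6c13ulprJM7xSMAKDN5u4ZEVZmIiJhnykSc3bZKd7o6+TMANBWcqFVnU3iZiJqHqERM/8YqtWhlqUQwEBmNxmZUVZiKmJq5h2c5/9hI63ZFeWRBAByJ51VVeLypmZm7h4hH38uGzJh1d2ZUAGy1uURYiGq7y6mamIl4q8uYpliWm5UgBZu2iUV3ZjR77bqqmImZu6mHVEinnKIASqp2dleHVGZGrLzclnm8zdpnZVSJraMAfsh2Q1ZmibpjnJq7hmiqrNyIdDSLu3ISj9h1M1ZUZqlDnsmqhneaypqoVEN920AmvcZjJFQzeZcnePyblnearMp1ZkB92CBrzMh0E1Qyi4QZkX3bdnaKmqmHeIB7hiW+64iIc0hjjVArgUzbdXZ6mZmXeaV6RXiP/VJHeGNIrGAMoibMdGVJlniXaKmoSLkp/6RkaDAHzHAM9BSbhFZCVnZYZFZ4rLgCz/h5eWEDrbgD+hSJZGZkV3ZVVUImvckSq+p7und0V91wn5VFZmVmeHd3ZFMZzMc2urx5p1i3Rd3DC9p0VlVniIh3Z3EL/KhGu62mhTa5Rc3nBcuZU1VWd4iHiGEK/qhmq5zqVTA6hd37FHVd1jREV3iImYMF7tp3qXnvtkAANZrcZzBs3JYzRndli6YF3cqHmnWu7JYAEqqZuiGLmbt0Rnd1JIhs7Kh3m5Vau8uVRKqIu1KreLuWVWZFdlI87Kdmm6chnuuGm6qa2jKbirmHd2Voh0Bt26hljJmRPMqGZsu7qFFLy6l3d3d3dlFe26hkSInIFazGVpmqd4MGzMlmZnh3d1Fcy6hmUzNnd3R5VImpaJYwrrmIZVd3diOsqqh4dVQ0Z2IDu0ereLciz7iblld2dQPcmZmHeIVXeEIBvyWrmbck3IvLqGd2ZmF+uZqHiHiYeGIRvxWJq6YjnLmqqWZ3dlJsqqu4ZniZeZQinxJqzJMG3LiIU0ZmZnZIuYrKVIqZerdEnhJ7u5MH7euKgAd1VmZ3iYmoRIqJislmnCOcumQq/tmctQVTVnd3iYiWM5t3ibupmTe8qTJq/8vaiYYiZ2ZmeIiGEX2UaLurqbu6qSK93pi6vdUmZVZ2eHd3IDq3V5qsppmapyS+2nasvNlVRWZWiXaIIAWZh3mruomqdVi8qJ3rmoeJV2I2mXaIEBRoiHiazZqpZHiJnKrNuoi7eYI1eYZVICV2VWZ5q6qnWLqKq5ncqJremYI4uDAmQkiXVFVXq6qGi7mIm7nMqbq+7IVpp0QxMzaoZVVWm6mJqomHi7i7rLi93HeqqlJYczaHdlVmmpiamImHm5i8qpWN3IrbpAN6p1aHeHVXiomZiJmIiazJmoJt3FnsYzSad2aHaIZmiYiIiImamJqqulGdukrnRUSKeIaHVoiHdw=="/>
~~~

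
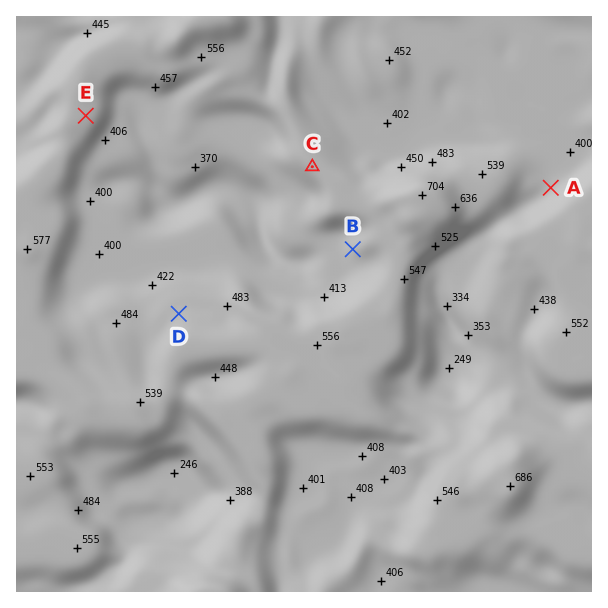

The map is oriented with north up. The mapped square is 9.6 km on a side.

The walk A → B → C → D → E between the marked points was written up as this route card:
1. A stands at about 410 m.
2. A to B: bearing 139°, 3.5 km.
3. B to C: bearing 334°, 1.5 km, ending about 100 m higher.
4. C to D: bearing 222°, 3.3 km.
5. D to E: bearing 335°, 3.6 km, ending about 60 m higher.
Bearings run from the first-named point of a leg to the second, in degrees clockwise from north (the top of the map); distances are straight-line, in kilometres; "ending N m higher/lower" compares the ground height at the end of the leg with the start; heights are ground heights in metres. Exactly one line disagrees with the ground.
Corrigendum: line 2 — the bearing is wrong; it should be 253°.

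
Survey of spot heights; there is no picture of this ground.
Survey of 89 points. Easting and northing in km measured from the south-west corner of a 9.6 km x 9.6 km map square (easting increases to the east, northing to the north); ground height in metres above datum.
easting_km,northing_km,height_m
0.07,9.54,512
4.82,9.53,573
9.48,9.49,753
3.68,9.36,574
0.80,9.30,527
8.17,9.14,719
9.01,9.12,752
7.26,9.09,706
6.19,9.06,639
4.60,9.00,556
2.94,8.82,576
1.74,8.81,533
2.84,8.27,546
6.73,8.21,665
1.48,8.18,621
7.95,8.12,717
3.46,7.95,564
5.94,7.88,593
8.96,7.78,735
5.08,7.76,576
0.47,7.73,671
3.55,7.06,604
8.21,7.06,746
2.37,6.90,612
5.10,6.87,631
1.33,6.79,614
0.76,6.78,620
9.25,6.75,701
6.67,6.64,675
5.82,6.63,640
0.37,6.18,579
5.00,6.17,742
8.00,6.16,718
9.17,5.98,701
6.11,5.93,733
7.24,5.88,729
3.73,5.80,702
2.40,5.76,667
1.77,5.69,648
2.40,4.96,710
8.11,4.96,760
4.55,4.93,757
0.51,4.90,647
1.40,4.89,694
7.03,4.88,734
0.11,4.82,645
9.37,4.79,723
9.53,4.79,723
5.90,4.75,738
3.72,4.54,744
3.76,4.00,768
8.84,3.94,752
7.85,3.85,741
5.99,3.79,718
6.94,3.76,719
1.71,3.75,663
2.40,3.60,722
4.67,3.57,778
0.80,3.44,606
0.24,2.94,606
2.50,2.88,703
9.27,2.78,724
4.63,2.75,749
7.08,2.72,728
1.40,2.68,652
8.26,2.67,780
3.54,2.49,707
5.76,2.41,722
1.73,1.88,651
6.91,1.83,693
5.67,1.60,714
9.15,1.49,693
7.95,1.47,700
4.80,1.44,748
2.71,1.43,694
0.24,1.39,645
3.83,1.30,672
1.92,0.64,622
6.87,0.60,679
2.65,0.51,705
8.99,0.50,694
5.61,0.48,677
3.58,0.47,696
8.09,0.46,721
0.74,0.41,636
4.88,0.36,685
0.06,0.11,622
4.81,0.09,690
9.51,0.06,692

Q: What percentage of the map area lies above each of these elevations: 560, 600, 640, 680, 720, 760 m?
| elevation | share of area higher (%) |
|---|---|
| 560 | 94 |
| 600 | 86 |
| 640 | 74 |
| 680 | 56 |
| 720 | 32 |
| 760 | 5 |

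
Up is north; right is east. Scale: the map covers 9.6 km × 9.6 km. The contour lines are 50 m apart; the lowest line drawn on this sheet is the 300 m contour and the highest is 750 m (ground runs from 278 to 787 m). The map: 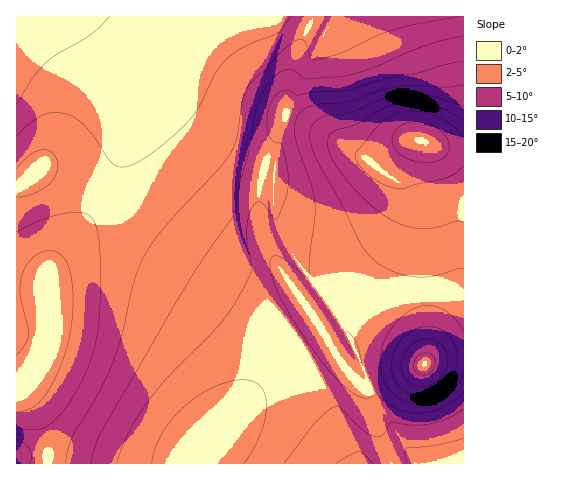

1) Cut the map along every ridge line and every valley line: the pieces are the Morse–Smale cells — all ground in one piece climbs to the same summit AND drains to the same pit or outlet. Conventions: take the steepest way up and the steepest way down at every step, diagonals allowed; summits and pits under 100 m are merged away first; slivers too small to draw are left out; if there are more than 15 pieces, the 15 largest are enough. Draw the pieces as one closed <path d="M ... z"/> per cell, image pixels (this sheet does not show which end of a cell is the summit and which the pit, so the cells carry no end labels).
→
<path d="M463 16l-447 1 1 447 182 0 1-11 5-9 91-101 23-18 31 49 10 8 8 0-21-49 15-16 24-15 27-8 28-2 23 5z"/><path d="M319 325l-23 18-91 101-5 9 0 11 215-1-16-29-19-27-10-23-10-2-10-8z"/><path d="M463 356l-28 3-14 7-33 8-20 8 12 25 19 27 17 30 48-1z"/><path d="M441 292l-28 2-27 8-24 15-14 13 0 6 21 45 19-7 26-6 21-9 29-4 0-57z"/>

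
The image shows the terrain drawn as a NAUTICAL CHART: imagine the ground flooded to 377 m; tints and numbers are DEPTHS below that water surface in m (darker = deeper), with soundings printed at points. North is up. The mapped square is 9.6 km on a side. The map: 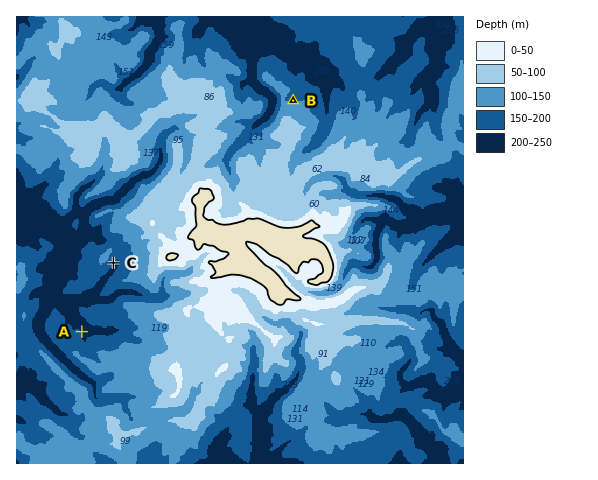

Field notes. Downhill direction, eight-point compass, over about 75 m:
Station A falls NE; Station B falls N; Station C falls SE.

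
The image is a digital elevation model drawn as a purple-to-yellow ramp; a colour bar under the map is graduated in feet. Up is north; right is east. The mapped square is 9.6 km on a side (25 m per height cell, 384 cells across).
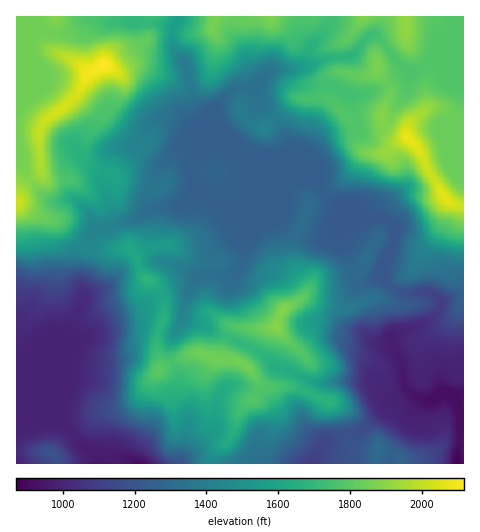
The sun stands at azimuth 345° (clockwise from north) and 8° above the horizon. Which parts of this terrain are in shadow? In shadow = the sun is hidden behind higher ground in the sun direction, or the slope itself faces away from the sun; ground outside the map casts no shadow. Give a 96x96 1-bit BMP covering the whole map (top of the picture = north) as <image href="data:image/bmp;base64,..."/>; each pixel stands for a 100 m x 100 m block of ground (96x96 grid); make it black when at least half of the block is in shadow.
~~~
<image width="96" height="96" href="data:image/bmp;base64,Qk2+BAAAAAAAAD4AAAAoAAAAYAAAAGAAAAABAAEAAAAAAIAEAAATCwAAEwsAAAIAAAAAAAAA////AAAAAAAAAAAA8B+AAAAAAAAAAAAb8B/AAAAAAAAAAAAA8B/AAAwAAAAAAAAAcAfwAH4AAAAAAAAYcAP8AP8AAAAAAAA8AAH+Af+AAAAAAAD8AAH/B/+AAAAAAAH+AAD/L//AAAAAAAH+AAD/P//AAAAAAAB/AAD/H//AAAAAAAB/AAB/H/+AAAAAAAB/AAA/P38AAAAAAAB/AAAEPwAAAAAAAAA+AAAAfwAAAAAAAAAAAAAAfAAAAAAAAAAAAAAAcAAAAAAAAAAAAAAAAAAAAAAAAAAAABwAAP4AAAAAAAAAAB4AAf8AAAAAAAAAAB8AA/4AAAAAAAAAAAYAAAAAAAAAAAAAAAAAAAAAAAAAAAAAAAAAAAAAAAAAAAAAAAAAAAAAAAAAAAAAAAAAAAAAAAAAAAAAAAAAAAAAAAAAAAAAAAAAAAAAAAAAAAAAAAAAAABzgAAAAAAAAAAAAAH/4AAAAAAAgAAADAP//AAAAAAAAAAAHwf//wAAAAAAAAAAPwP//4AAAAAAAAAAP4Dx/4AAAAAAAAAAD4AAAYAAAAAAAAAABwAAAAAMDAAAAAAAAAAAAAAeHgAAAAAAAAAAD/g/f8AAAAAAAAAAP/g///gAAAAAAAAAP+B///gAAAAAAAAAD8B///wAAAAAAAAAAAH//94AAAAAAAAAAAP//84AAAAAAAAAAA///8YAAAAAAAAAAB//+AAAgAAAAAAAAD//+AABAAAAAAAAAH//+AAAAAAAAAAAAH9//AAAAAAAAAAAAH9//AAAAAAAAAAAAH///AAAAAAAAAAAAAD//AAAAAAAAAAAAA74GAAAAAAAAAAAcB/gAAAAAAAAAAAB+D/AAAIAAAAAAAAH+D8AAAAAAAAAAAAP+B4AAAAAAAAAAAAf/AAABgAAAAAAAAB/8AAADAAAAAAAAAH/8AABOAAAAAAAAAP/8AAAAAAAAAAAAAP/+AAAAAAAAAAAAAH//AAAAAAAAAAAAAH//AAAAAAAAAAAAAD/+AAAAAAAAAAAAAD+AAAAAAAAAAAAAAD8AAAAAAAAAAAAAAB4AAAAAAAAAAAAAAAAAAAAQBgAAAAAAAAAEAAA+H4AAAAOA4AAAAAB+H4AAAAMB8AAAAAB/H9gAAAAB8AAAAAD/j/wAAAAD8AAAAAB/h/wAAAAD8AAAAAB/wf4AAAAH8AAAAAAfwf8AAAAH8AAAAAAP4P8AAAAP8AAAAAAD8P+AHAAP8AAAAAAB/n/gPgAGAAAAAAAA///wPwAAAAAAAAAAf//wP4AAAAAAAAAAf//wP8AAAAAAAAAAP//gH8AAAAAAAAAAHwYAD+AAAAAAAAAADgAAB8MAAAAAAAAAAAAAA8fgAAAAAAAAAAAAAY/+AAAAAAAAAAACAE/+AAAAAAAAAAAHAP/+A4AAAAAAAAAHAP/gA8AAAAAAAAAHgH/gAGAAAAAAAAADgD3gAAAAAAAAAAAAADzgAAAAAAAAAAAAAAAAAAwAAAAAAAAAAAAAAA4AAAAAAAAAAAAAAAQAAAAAAAAAAAAAAAAAAA="/>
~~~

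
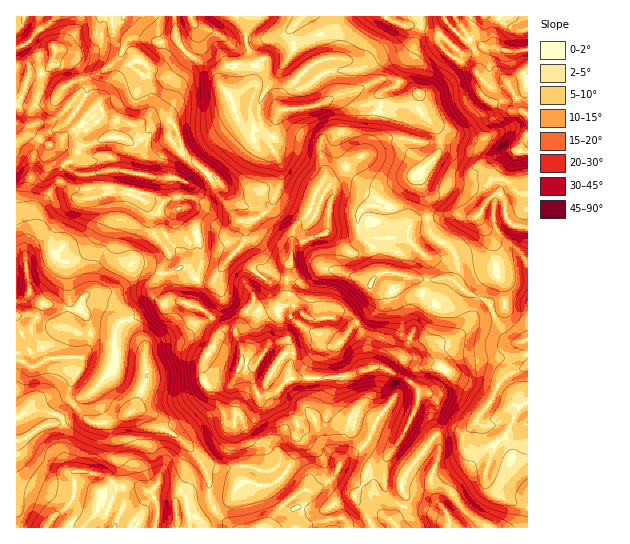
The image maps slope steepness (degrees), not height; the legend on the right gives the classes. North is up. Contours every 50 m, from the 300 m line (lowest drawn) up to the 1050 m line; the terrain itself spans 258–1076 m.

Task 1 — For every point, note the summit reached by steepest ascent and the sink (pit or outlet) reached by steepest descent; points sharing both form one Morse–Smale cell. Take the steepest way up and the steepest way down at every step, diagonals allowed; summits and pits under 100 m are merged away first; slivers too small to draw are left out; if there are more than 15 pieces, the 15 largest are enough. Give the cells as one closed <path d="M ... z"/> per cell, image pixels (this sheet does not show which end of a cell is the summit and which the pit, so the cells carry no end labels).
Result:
<path d="M335 16l-86 1-2 29 5 12 5 5-2 15-8 9 5-9-3-9-12-5-7 0-6 9-3 12 10 12 9 26 7 6 8 0 4 3 16 19 6 16 0 12-12 30-15 11-11 1 2 2 0 16-18 22-10 14-6 6-15 0-4 24 13 6 14 16 16 4 8 20-2 12 14 3-3 13 7 17 19-5 11-12 50-2 16-4-3 5 0 8 7 15 0 8-4 13 46 15 15-28 3-15 14-5 6-6 8-14-16-8-28-2-5 2-8 10-11-4-10 2-2-20-6-18-5-10-6-6-9-3-8 5-23 2-17-14-9 1 3-11 1-26 3-4 1-18 3-3 32-11 22 19 10 1 8-2 12-12 28 0 2-13 6-6 13-2 0-16-11-31 20-16 3-5 0-12-5-12-11-9-5-8-1-17-21-12-15-1-23 10-21 6-20 10-25 4-11 0-2-3 0-7 4-8 25-24 12-7 13-1 3-4 2-18z"/><path d="M427 219l-12 1-6 6 0 14-6-3-24 2-12 12-8 2-10-1-22-19-32 11-3 3-1 18-3 4-3 36 10 2 15 12 23-2 8-5 9 3 6 6 5 10 6 18 2 20 10-2 11 4 8-10 5-2 28 2 16 8-8 14-6 6-14 5-3 15-9 20-22 32 0 20 17 2 6-13 30-37 7-2 10 0 8 2 14-12 7 6 9 20-8 26 0 8 17 16 25 10 1-204-38 1-24-12-13-11 4-7 0-13-4-10-7-7-13-7-4-7z"/><path d="M419 16l-82 0-1 13 3 8-2 18-3 4-13 1-12 7-28 28 0 14 32-2 9-3 16-9 21-6 23-10 8-2 7 3 22 13 0 16 5 8 11 9 5 12 0 12-3 5-20 16 11 31 0 16 17-3 30 2 10-14 8-7 6-3 6 12 2 14 6 6 14 3 1-178-14 2-33-5-12 6-7 0-20-17-13-3-7 2-5 6-1-3 5-13z"/><path d="M174 16l-117 0-18 13-13 15-10 5 0 74 11 5 7 8 12 7 5 4 4 10 8 7 8-3 10-14 26-10 14 0 14 6 12-10 4-8 7-4 7 0 3 4 1 13 13 15 11 0 36-26 7-8 0-6-5-16-11-12-5-12-10-9-15-8-13-14z"/><path d="M247 364l-7 1-7 17 0 8 3 9-1 31 5 39 3 10 5 3-9 2-7 14-17 12 19 18 139 0-6-14-8-9-4-10 8-10 4-12 14-9 20-26-46-16 4-21-7-15 0-8 4-4-17 3-50 2-11 12-19 5-7-17 3-13z"/><path d="M182 301l-23 4-38 18-6 11 0 33-8 7-13 17-17 9-17 17 3 4 20-4 10 6 12 0 28-12 16 1 7 6 7 11 18 10 18 19 9 17 1 22 6 12 17-11 7-14 9-2-3-1-4-4-6-47 1-31-3-17 8-19 2-12-9-20-15-4-14-16z"/><path d="M23 263l-7 0 1 178 10-4 18-12 17-2 1-4-3-2 17-17 17-9 13-17 8-7 0-33 6-11 48-20 13-2 9 4 6-26-8-10-7-2-13 6-8 0-19-8-9 0-18 24-6 3-20 1-6 5-6 11-10 0-9-4-15-1-14-11-2-26z"/><path d="M65 165l-4 4-4 14-18 24-3 22-11 20 0 16 4 28 8 7 6 4 34 5 6-11 12-9 5-18 13-17 4-24 14-35-10-3-13 1 3-22-32 4z"/><path d="M145 411l-12 0-28 12-12 0-10-6-20 4 0 32 5 17 33 5 8 4 8 9 22-1 7 4 5 0 7-8 17 5 10 7 4 24 4-2 8 3 2-1 12-10-6-12-1-22-7-13-20-23-18-10-10-14z"/><path d="M243 127l-3 10-20 18-12 19 9 20 10 13-2-3-18 0-14-7-20 0-11 4-8-5-20-5-3 3 15 7 7 10 9 1 15-2-2 11 5 12 9 7 10-1 2 23-3 18 13 1 6-6 10-14 18-22 0-16-2-2 11-1 11-7 4-4 11-24 1-18-6-16-16-19z"/><path d="M237 116l-8 11-39 28-8-2-7-7-6-8-1-13-3-4-7 0-7 4-4 8-12 10-14-6-14 0-26 10-5 8-12 10 15 10 32-4-3 15 1 7 12-1 9 3 4-4 20 5 8 5 11-4 20 0 14 7 18 0-8-10-9-20 12-19 23-22 0-6z"/><path d="M477 421l-14 12-8-2-10 0-7 2-30 37-7 13 17 5 11 0 18 25 2 6 0 9 78 0 1-21-26-10-17-16 0-8 8-26-9-20z"/><path d="M499 193l-8 4-16 20-30-2-16 4-1 6 5 12 13 7 7 7 4 10 0 13-4 7 13 11 24 12 36 0 2-2 0-73-15-4-6-6-2-14z"/><path d="M133 195l-4 3-5 19-7 13-4 24-13 17-4 15-4 5 17 1 6-3 18-24 9 0 19 8 8 0 13-6 7 2 8 10 4-17-2-23-10 1-9-7-5-12 2-11-15 2-9-1-7-10z"/><path d="M63 423l-18 2-18 12-11 5 1 86 29 0 5-9 14-10 8-11 0-24 3-3-7 0-4-6-2-12z"/>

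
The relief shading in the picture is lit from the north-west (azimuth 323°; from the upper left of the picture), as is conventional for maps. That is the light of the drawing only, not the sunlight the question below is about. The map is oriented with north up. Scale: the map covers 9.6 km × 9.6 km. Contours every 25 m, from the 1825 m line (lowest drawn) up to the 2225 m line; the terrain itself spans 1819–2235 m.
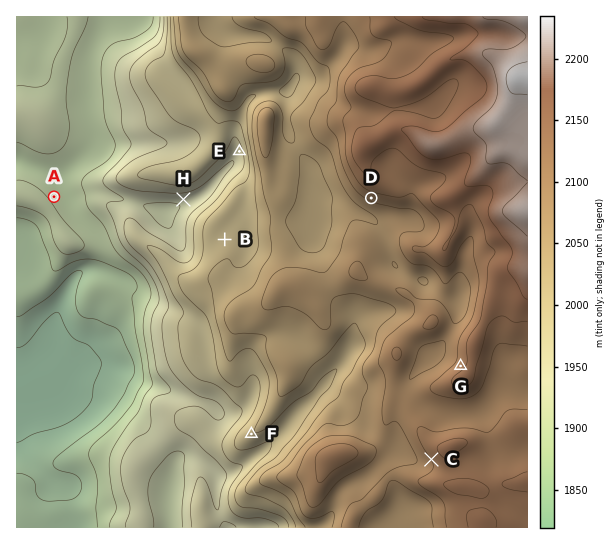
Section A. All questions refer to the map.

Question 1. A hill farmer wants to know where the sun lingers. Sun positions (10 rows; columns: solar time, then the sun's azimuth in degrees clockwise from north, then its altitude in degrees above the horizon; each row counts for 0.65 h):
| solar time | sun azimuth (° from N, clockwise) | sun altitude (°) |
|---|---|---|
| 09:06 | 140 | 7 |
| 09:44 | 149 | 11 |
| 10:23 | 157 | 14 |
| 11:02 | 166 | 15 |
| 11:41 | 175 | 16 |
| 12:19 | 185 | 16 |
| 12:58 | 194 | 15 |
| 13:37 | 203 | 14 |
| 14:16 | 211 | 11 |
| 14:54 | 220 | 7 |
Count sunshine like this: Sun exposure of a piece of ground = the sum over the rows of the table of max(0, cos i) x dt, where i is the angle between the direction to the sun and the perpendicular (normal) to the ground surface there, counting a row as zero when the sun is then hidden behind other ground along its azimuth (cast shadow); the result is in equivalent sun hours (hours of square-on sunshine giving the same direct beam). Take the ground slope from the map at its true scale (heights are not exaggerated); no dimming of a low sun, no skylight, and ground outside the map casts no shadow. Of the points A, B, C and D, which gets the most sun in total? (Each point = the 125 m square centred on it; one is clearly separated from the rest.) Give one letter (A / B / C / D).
D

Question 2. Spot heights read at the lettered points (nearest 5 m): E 1965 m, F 2020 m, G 2140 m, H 1935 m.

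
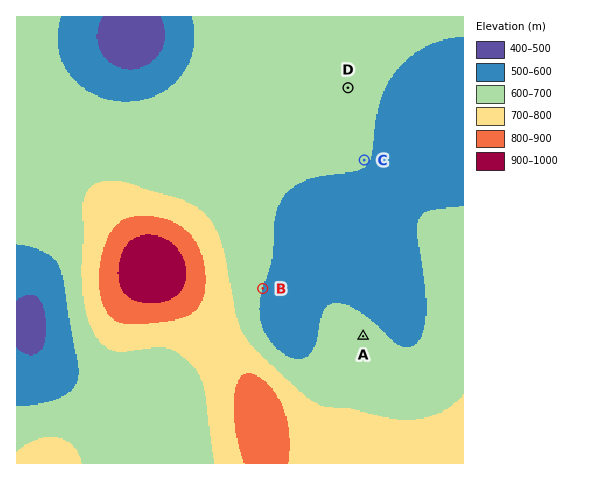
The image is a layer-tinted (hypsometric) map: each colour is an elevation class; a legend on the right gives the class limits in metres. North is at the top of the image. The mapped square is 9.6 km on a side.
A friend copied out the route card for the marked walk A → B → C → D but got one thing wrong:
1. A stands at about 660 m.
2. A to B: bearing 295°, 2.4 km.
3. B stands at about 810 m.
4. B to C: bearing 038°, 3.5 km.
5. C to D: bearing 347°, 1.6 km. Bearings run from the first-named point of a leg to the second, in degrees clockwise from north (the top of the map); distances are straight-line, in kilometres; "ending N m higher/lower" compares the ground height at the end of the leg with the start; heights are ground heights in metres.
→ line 3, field height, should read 600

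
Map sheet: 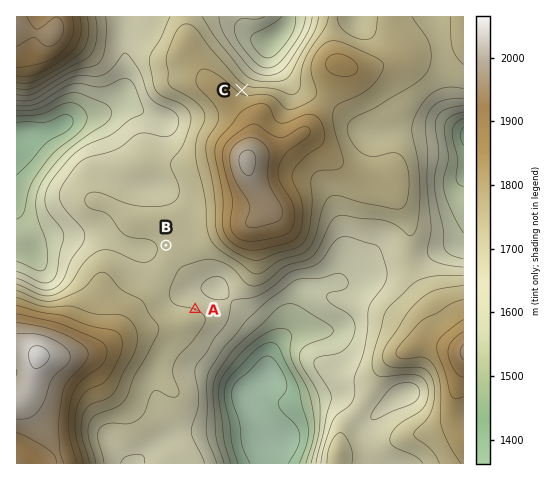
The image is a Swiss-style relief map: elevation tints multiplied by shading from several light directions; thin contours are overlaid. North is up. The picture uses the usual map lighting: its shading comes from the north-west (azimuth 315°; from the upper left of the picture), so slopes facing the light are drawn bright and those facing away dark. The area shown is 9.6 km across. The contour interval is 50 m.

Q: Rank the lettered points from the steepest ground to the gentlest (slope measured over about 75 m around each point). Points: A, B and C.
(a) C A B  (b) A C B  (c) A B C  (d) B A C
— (a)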